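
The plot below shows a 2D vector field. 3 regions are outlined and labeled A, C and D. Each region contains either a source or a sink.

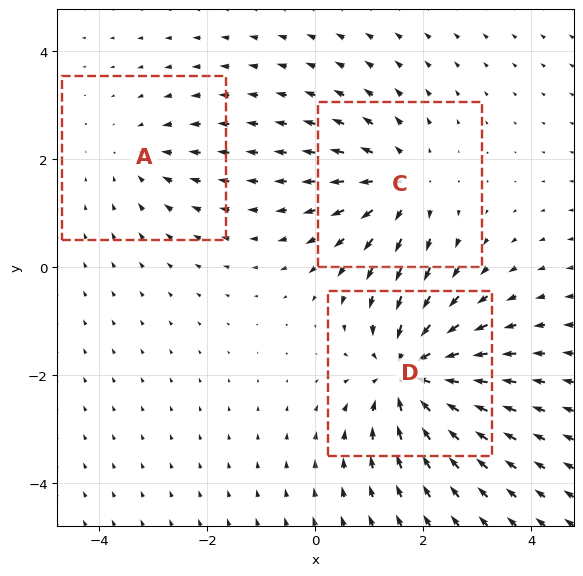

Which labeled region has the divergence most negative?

D

Divergence at each region's feature centre — A: about -2, C: about +3, D: about -5. Region D is most negative.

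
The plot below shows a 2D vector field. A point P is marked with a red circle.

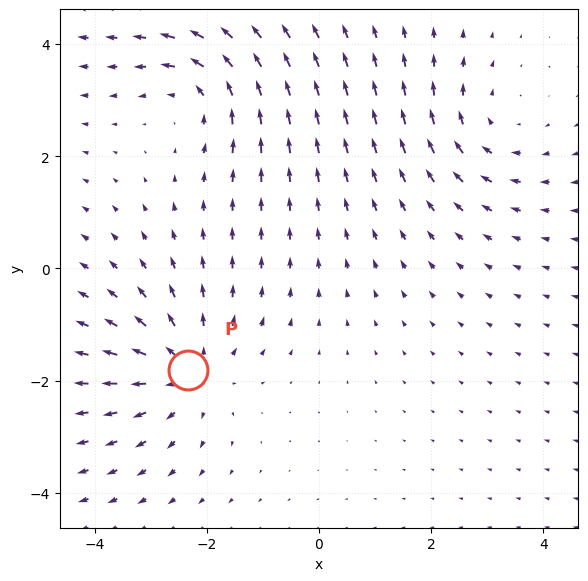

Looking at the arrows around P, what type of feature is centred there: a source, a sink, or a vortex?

source

At P (-2.3, -1.8) the arrows spread outward. Divergence about +3, curl ≈0 — positive divergence with near-zero curl is a source.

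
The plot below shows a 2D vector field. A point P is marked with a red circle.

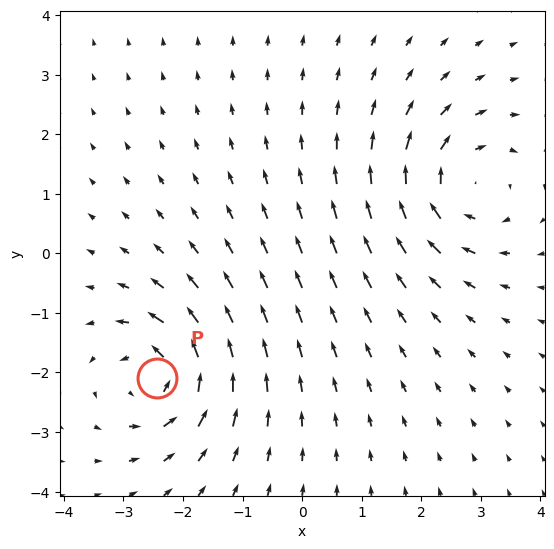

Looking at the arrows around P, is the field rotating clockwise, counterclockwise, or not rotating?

Near P at (-2.4, -2.1) the arrows circulate counterclockwise. The curl (z-component) there is about +6; positive curl means counterclockwise rotation.

counterclockwise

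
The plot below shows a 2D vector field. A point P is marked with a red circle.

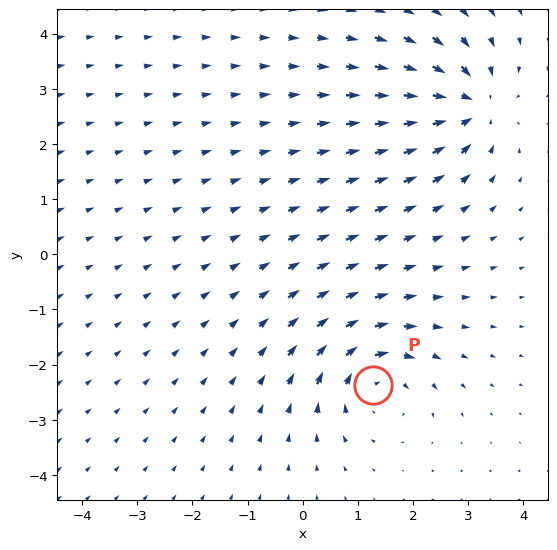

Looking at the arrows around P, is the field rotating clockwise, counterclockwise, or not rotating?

clockwise

Near P at (1.3, -2.4) the arrows circulate clockwise. The curl (z-component) there is about -5; negative curl means clockwise rotation.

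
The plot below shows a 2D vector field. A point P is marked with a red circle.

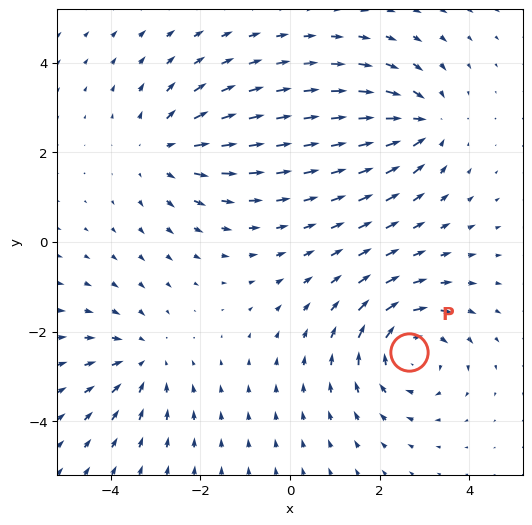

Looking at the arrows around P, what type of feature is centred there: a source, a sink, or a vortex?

At P (2.7, -2.5) the arrows circulate clockwise. Divergence ≈0, curl about -5 — near-zero divergence with nonzero curl is a vortex.

vortex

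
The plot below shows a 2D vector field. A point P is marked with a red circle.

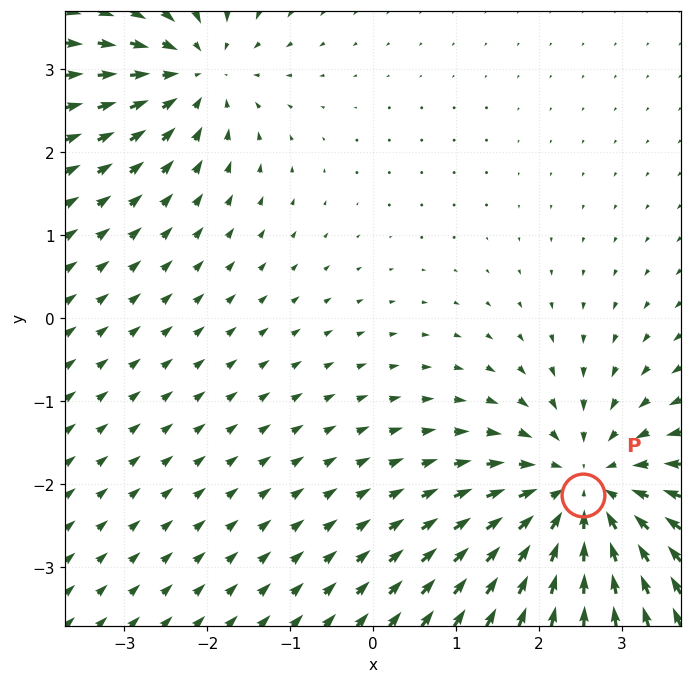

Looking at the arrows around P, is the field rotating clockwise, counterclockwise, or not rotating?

not rotating

Near P at (2.5, -2.1) the arrows show no circulation. The curl there is ≈0.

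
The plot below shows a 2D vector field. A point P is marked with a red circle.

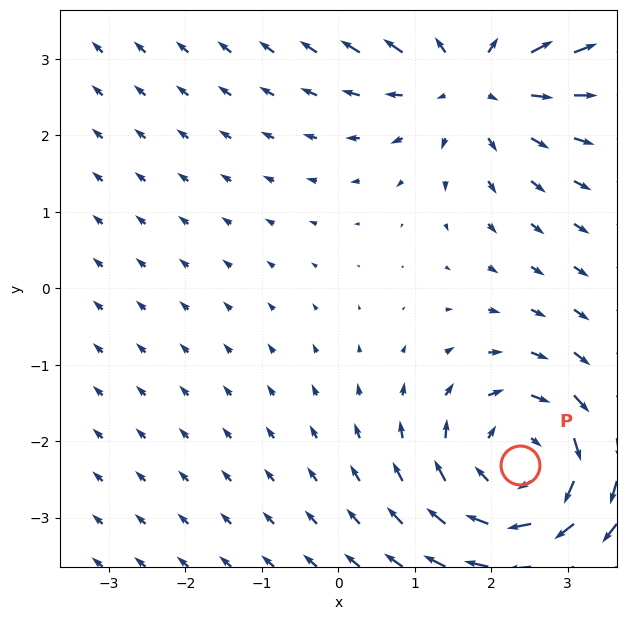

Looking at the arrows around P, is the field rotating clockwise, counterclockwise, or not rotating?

clockwise

Near P at (2.4, -2.3) the arrows circulate clockwise. The curl (z-component) there is about -4; negative curl means clockwise rotation.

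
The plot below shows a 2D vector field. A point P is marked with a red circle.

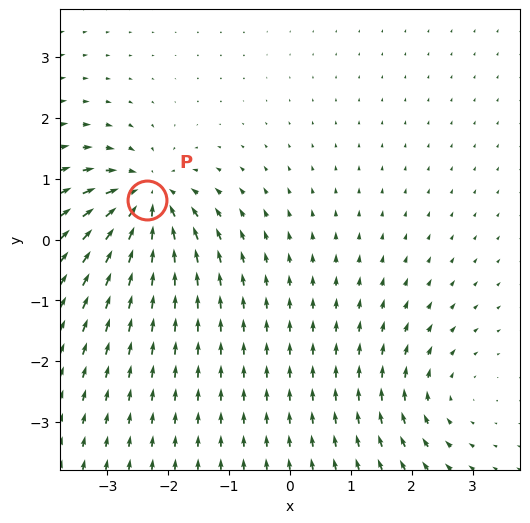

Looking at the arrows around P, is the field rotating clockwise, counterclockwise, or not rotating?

Near P at (-2.4, 0.7) the arrows show no circulation. The curl there is ≈0.

not rotating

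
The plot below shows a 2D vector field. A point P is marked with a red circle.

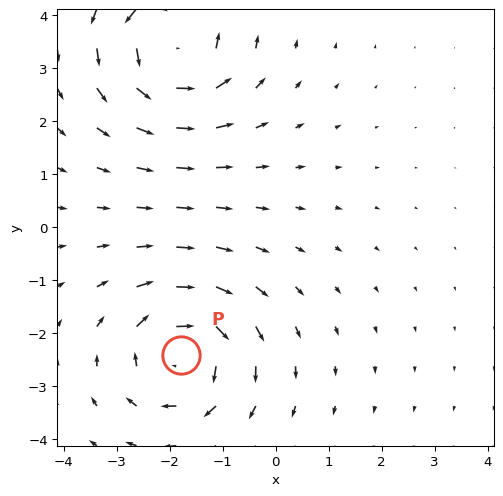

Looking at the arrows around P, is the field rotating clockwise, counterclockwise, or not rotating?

clockwise

Near P at (-1.8, -2.4) the arrows circulate clockwise. The curl (z-component) there is about -4; negative curl means clockwise rotation.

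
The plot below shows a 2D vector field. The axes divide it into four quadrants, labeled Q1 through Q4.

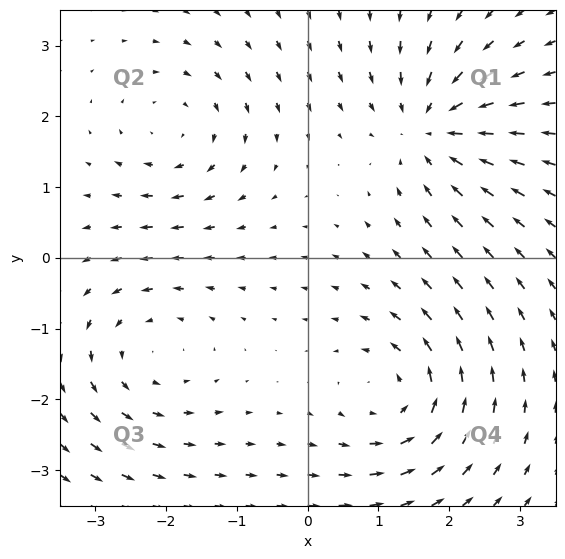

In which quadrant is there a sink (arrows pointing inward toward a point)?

The sink sits at approximately (1.8, 1.8), which lies in quadrant Q1. The divergence there is about -6, negative as expected for a sink.

Q1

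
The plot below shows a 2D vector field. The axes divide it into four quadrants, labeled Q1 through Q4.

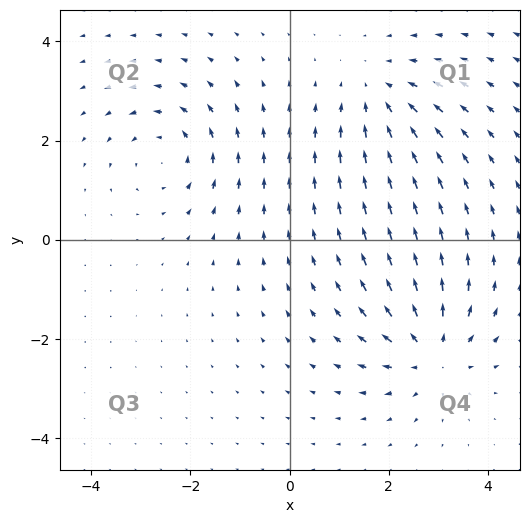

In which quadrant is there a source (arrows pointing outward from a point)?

The source sits at approximately (2.9, -2.3), which lies in quadrant Q4. The divergence there is about +4, positive as expected for a source.

Q4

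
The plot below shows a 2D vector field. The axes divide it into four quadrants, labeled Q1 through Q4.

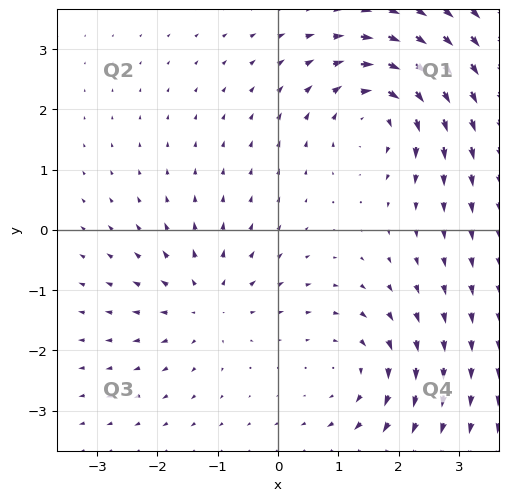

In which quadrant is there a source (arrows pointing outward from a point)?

The source sits at approximately (-1.2, -1.2), which lies in quadrant Q3. The divergence there is about +4, positive as expected for a source.

Q3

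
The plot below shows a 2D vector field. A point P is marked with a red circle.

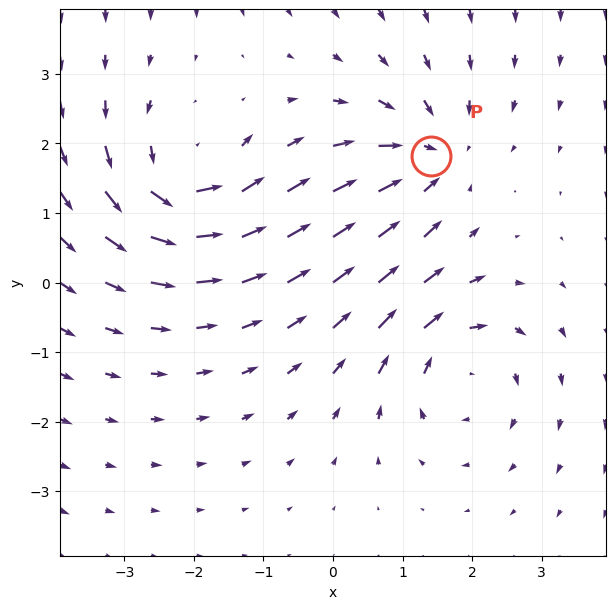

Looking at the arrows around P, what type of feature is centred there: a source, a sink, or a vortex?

At P (1.4, 1.8) the arrows converge inward. Divergence about -4, curl ≈0 — negative divergence with near-zero curl is a sink.

sink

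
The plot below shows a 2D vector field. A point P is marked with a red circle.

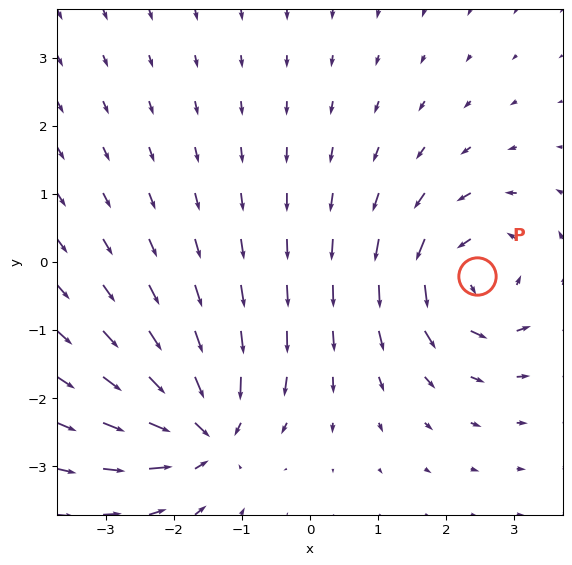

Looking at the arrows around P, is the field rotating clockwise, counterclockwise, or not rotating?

counterclockwise

Near P at (2.5, -0.2) the arrows circulate counterclockwise. The curl (z-component) there is about +3; positive curl means counterclockwise rotation.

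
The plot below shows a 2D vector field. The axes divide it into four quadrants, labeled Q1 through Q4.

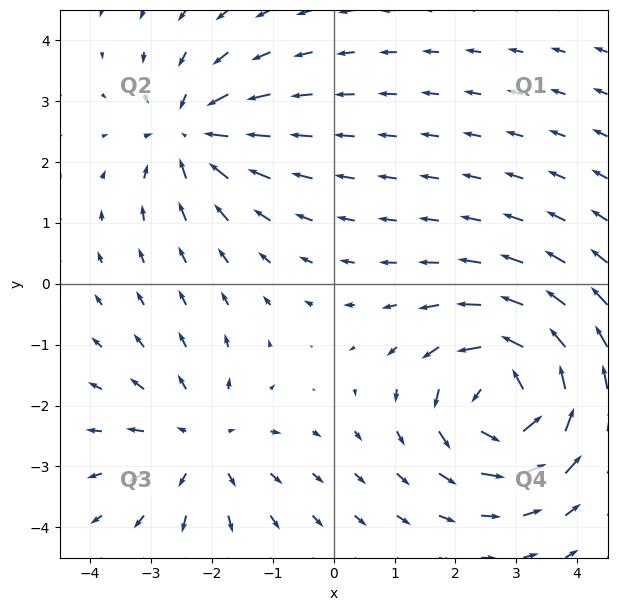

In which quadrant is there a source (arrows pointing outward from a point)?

The source sits at approximately (-2.2, -2.6), which lies in quadrant Q3. The divergence there is about +3, positive as expected for a source.

Q3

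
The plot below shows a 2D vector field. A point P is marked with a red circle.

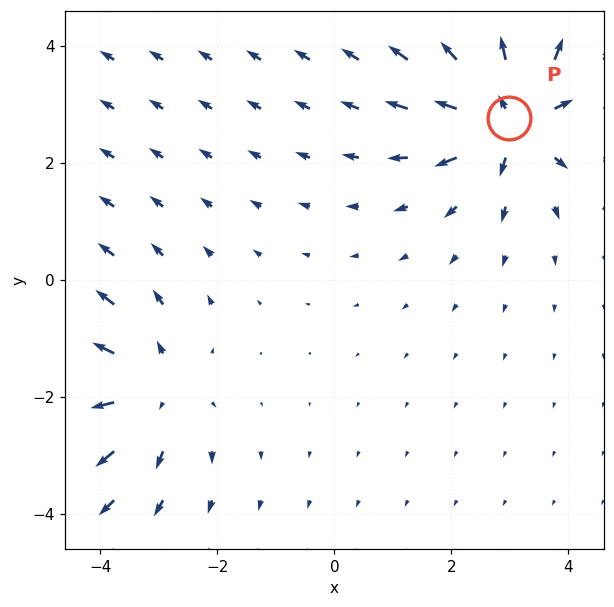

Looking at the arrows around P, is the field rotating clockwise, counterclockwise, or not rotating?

not rotating

Near P at (3.0, 2.8) the arrows show no circulation. The curl there is ≈0.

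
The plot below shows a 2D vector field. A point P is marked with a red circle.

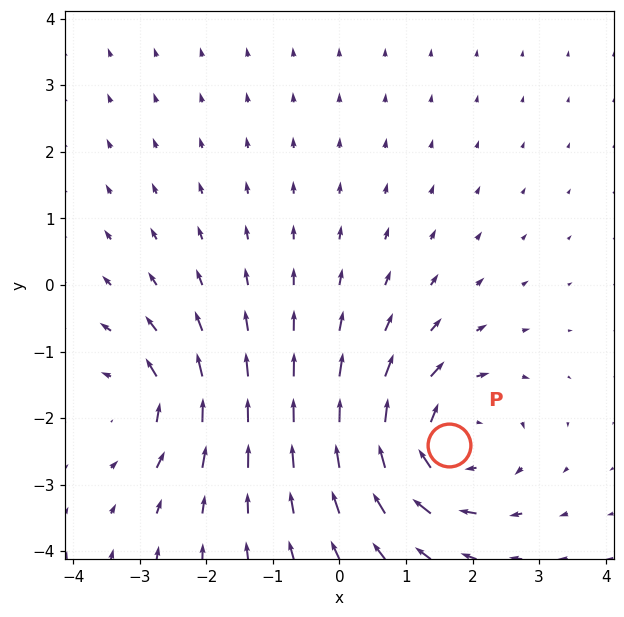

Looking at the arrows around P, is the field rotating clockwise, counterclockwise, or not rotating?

Near P at (1.7, -2.4) the arrows circulate clockwise. The curl (z-component) there is about -5; negative curl means clockwise rotation.

clockwise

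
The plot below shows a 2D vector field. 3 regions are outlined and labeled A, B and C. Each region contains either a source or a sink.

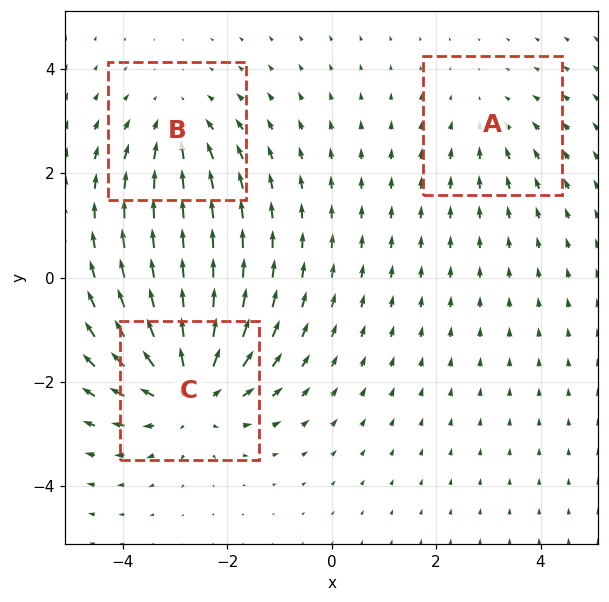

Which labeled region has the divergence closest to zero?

Divergence at each region's feature centre — A: about -2, B: about -3, C: about +5. Region A is closest to zero.

A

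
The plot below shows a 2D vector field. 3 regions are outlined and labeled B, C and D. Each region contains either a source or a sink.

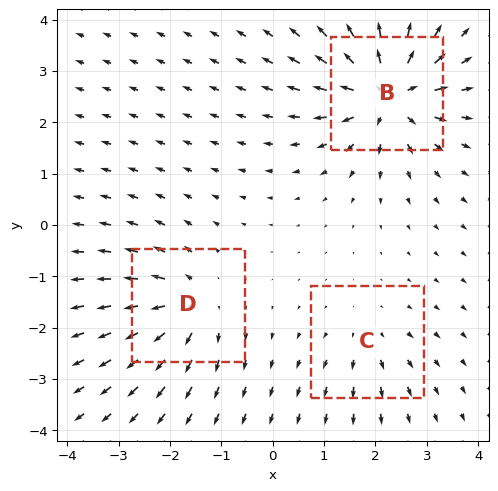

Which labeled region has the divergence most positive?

B

Divergence at each region's feature centre — B: about +7, C: about +2, D: about +4. Region B is most positive.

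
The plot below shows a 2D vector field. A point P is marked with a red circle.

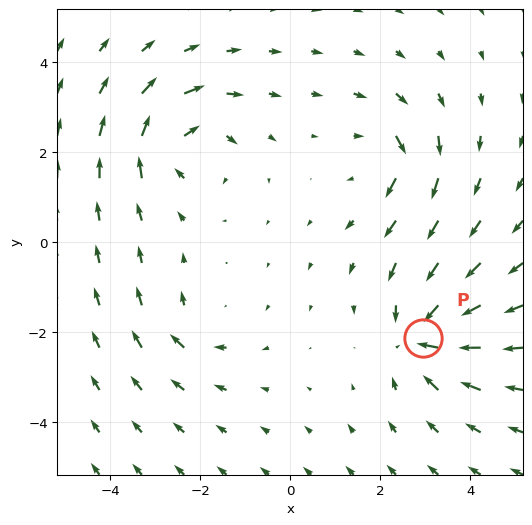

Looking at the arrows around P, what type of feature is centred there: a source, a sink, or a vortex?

At P (3.0, -2.1) the arrows converge inward. Divergence about -6, curl ≈0 — negative divergence with near-zero curl is a sink.

sink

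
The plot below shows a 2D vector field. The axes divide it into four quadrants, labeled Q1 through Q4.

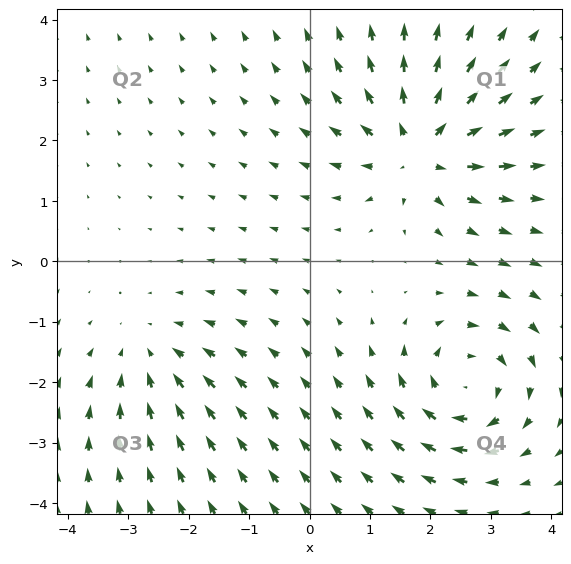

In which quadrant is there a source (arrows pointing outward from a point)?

The source sits at approximately (1.8, 1.9), which lies in quadrant Q1. The divergence there is about +5, positive as expected for a source.

Q1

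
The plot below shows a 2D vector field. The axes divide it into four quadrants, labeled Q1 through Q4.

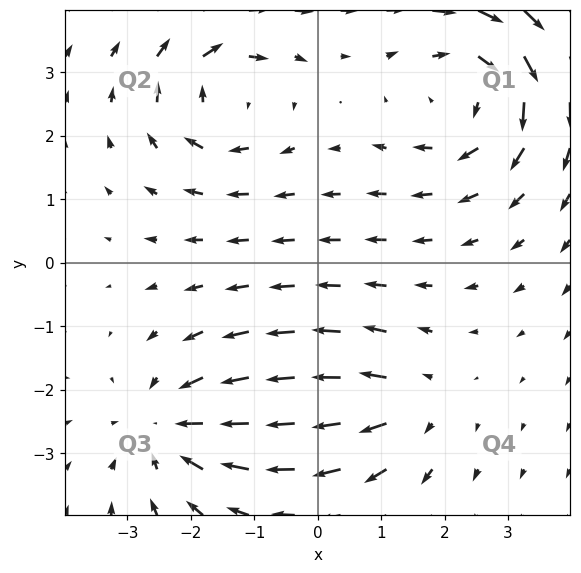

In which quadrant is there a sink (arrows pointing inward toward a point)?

The sink sits at approximately (-2.3, -2.6), which lies in quadrant Q3. The divergence there is about -4, negative as expected for a sink.

Q3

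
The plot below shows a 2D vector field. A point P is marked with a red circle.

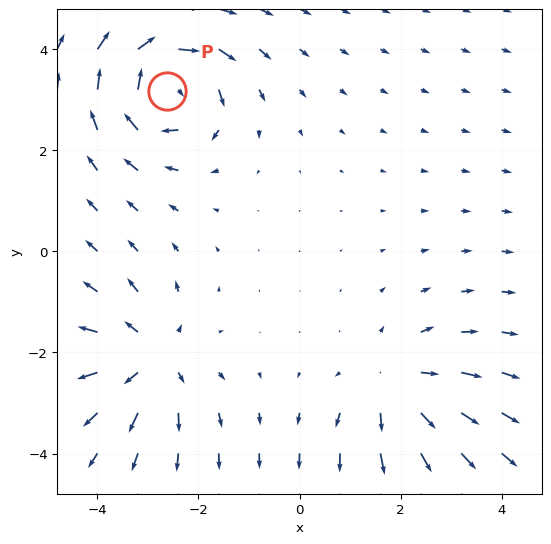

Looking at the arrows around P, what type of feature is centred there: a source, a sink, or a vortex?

At P (-2.6, 3.2) the arrows circulate clockwise. Divergence ≈0, curl about -6 — near-zero divergence with nonzero curl is a vortex.

vortex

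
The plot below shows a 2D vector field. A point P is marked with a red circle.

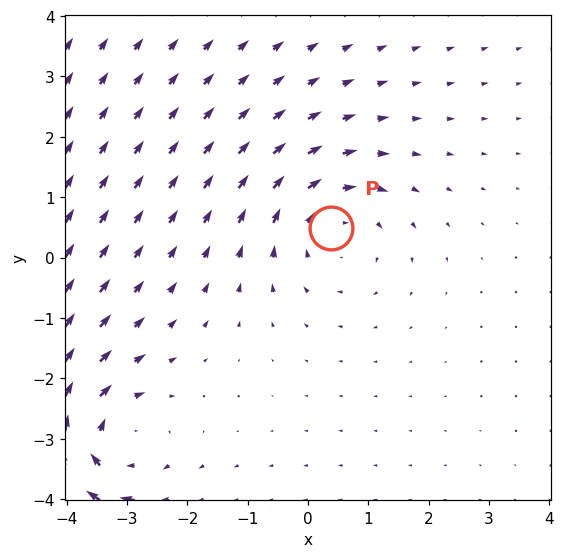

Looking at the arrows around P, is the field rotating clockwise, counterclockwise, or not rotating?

clockwise

Near P at (0.4, 0.5) the arrows circulate clockwise. The curl (z-component) there is about -3; negative curl means clockwise rotation.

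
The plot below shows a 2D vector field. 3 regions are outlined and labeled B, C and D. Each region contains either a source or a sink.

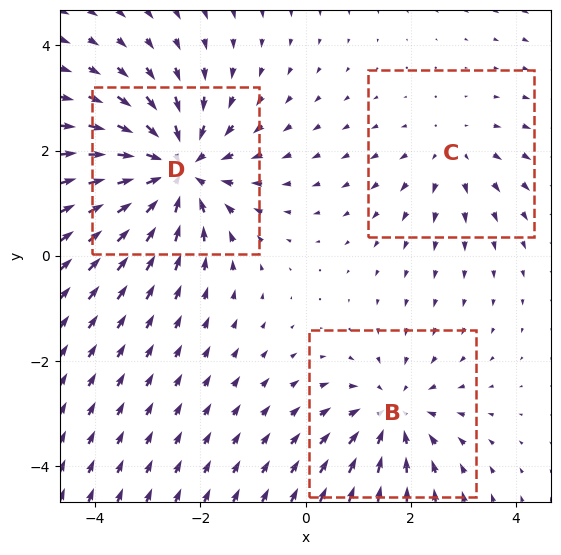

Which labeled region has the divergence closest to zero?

C

Divergence at each region's feature centre — B: about -3, C: about +2, D: about -5. Region C is closest to zero.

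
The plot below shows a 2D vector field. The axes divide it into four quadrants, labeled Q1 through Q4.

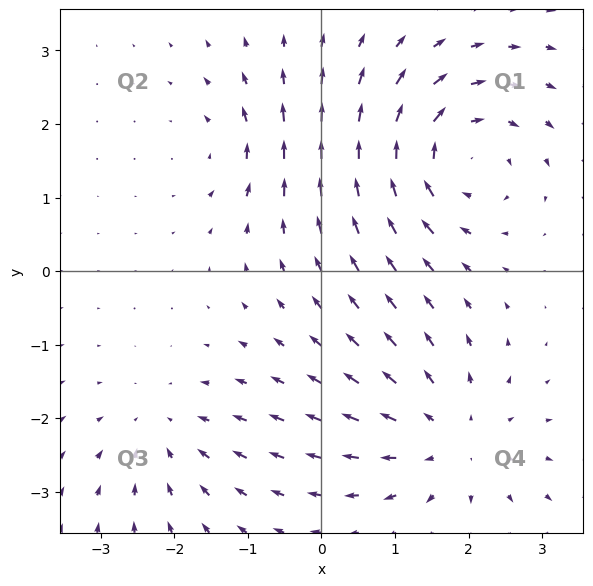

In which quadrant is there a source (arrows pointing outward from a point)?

The source sits at approximately (1.8, -2.3), which lies in quadrant Q4. The divergence there is about +4, positive as expected for a source.

Q4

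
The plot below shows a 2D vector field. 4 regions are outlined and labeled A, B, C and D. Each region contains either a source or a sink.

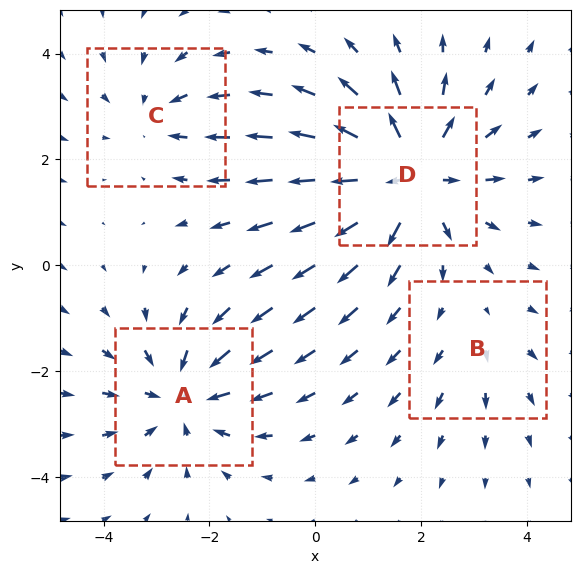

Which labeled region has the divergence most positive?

D

Divergence at each region's feature centre — A: about -4, B: about +2, C: about -3, D: about +6. Region D is most positive.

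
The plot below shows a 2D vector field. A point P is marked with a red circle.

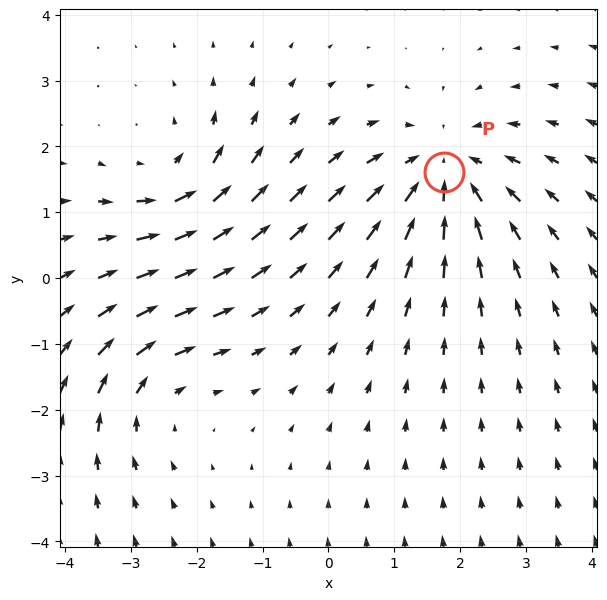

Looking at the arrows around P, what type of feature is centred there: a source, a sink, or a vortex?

At P (1.8, 1.6) the arrows converge inward. Divergence about -4, curl ≈0 — negative divergence with near-zero curl is a sink.

sink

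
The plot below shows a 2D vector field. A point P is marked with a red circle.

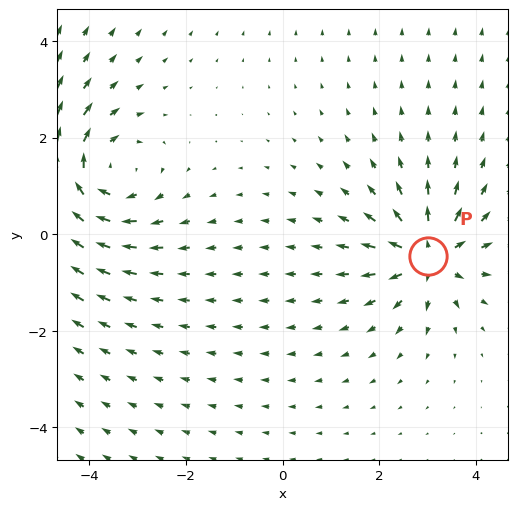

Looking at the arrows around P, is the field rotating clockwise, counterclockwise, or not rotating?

Near P at (3.0, -0.4) the arrows show no circulation. The curl there is ≈0.

not rotating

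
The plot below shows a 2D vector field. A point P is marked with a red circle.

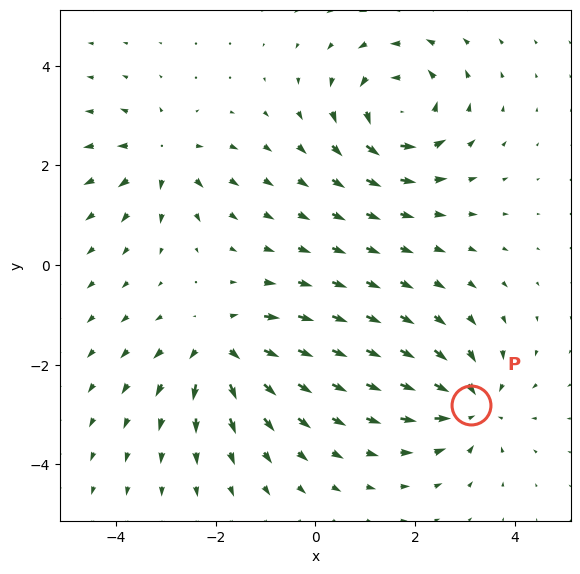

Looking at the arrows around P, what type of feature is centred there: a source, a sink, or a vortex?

At P (3.1, -2.8) the arrows converge inward. Divergence about -4, curl ≈0 — negative divergence with near-zero curl is a sink.

sink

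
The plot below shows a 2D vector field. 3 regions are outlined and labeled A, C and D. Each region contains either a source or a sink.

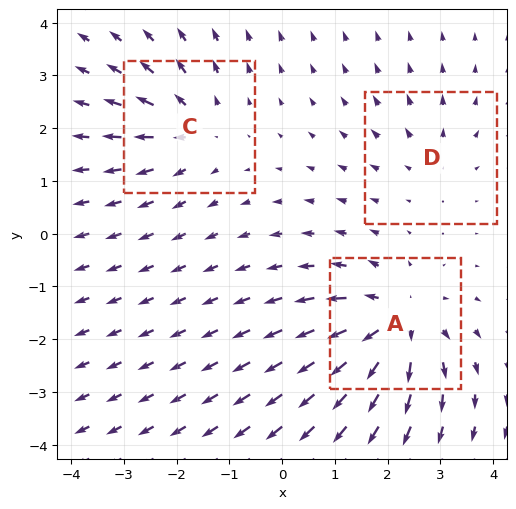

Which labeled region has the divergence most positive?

Divergence at each region's feature centre — A: about +5, C: about +3, D: about +2. Region A is most positive.

A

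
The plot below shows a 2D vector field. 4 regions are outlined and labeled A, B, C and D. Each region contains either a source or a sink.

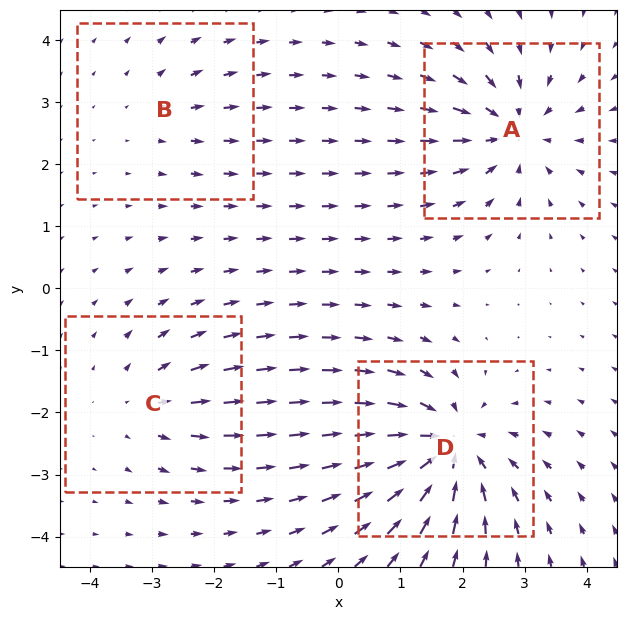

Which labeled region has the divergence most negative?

D

Divergence at each region's feature centre — A: about -6, B: about +2, C: about +3, D: about -7. Region D is most negative.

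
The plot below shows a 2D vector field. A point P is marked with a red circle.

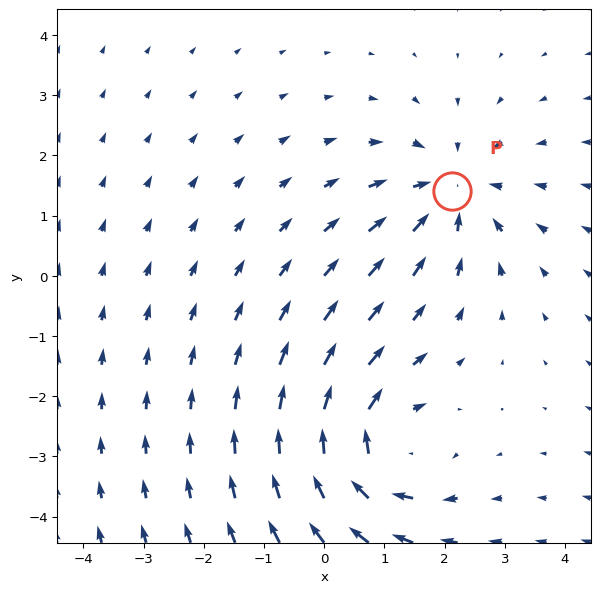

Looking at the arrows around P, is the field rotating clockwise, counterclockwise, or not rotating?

not rotating

Near P at (2.1, 1.4) the arrows show no circulation. The curl there is ≈0.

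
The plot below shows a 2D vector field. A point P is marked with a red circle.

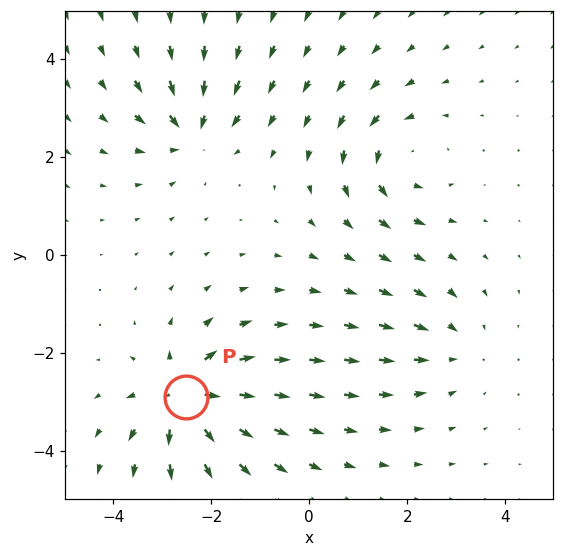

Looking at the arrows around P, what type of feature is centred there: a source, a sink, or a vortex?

source

At P (-2.5, -2.9) the arrows spread outward. Divergence about +6, curl ≈0 — positive divergence with near-zero curl is a source.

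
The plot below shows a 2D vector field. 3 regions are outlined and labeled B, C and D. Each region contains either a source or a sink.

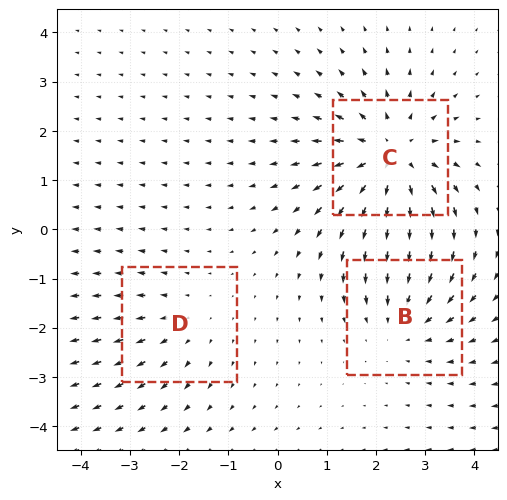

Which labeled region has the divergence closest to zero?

Divergence at each region's feature centre — B: about -3, C: about +4, D: about +2. Region D is closest to zero.

D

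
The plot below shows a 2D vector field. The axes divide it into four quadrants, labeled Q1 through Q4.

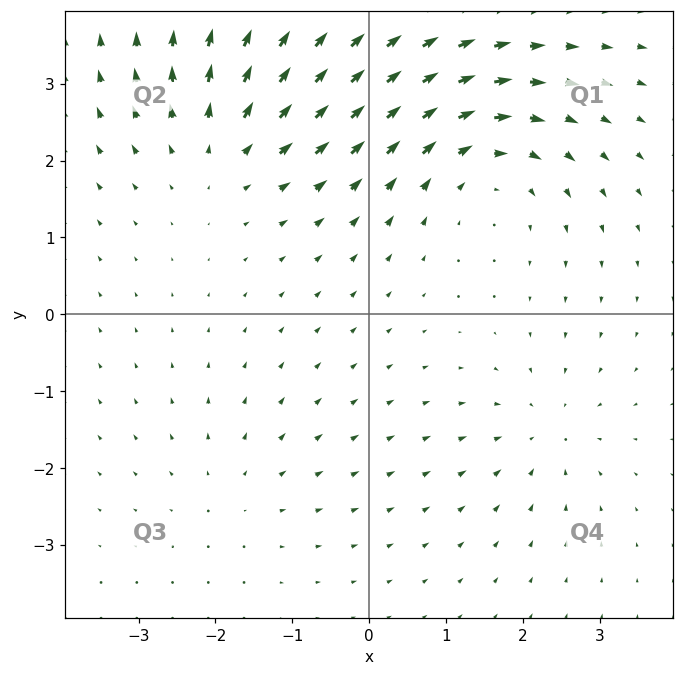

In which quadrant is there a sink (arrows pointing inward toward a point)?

Q4

The sink sits at approximately (2.3, -1.5), which lies in quadrant Q4. The divergence there is about -3, negative as expected for a sink.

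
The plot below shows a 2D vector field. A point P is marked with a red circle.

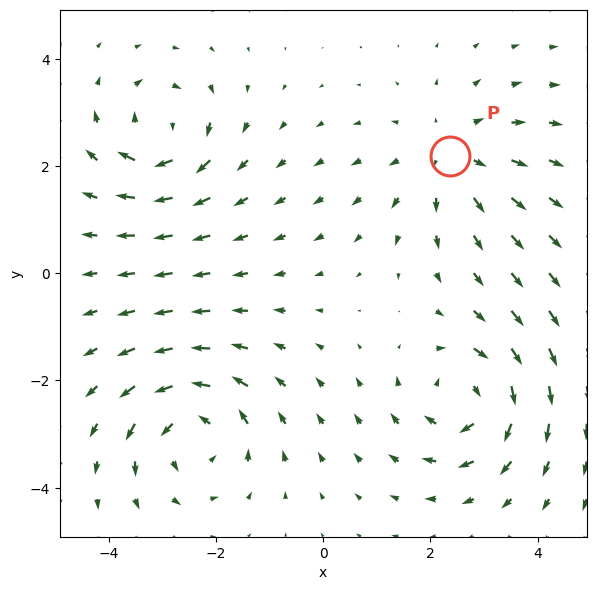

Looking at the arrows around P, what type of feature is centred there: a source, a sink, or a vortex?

At P (2.4, 2.2) the arrows spread outward. Divergence about +3, curl ≈0 — positive divergence with near-zero curl is a source.

source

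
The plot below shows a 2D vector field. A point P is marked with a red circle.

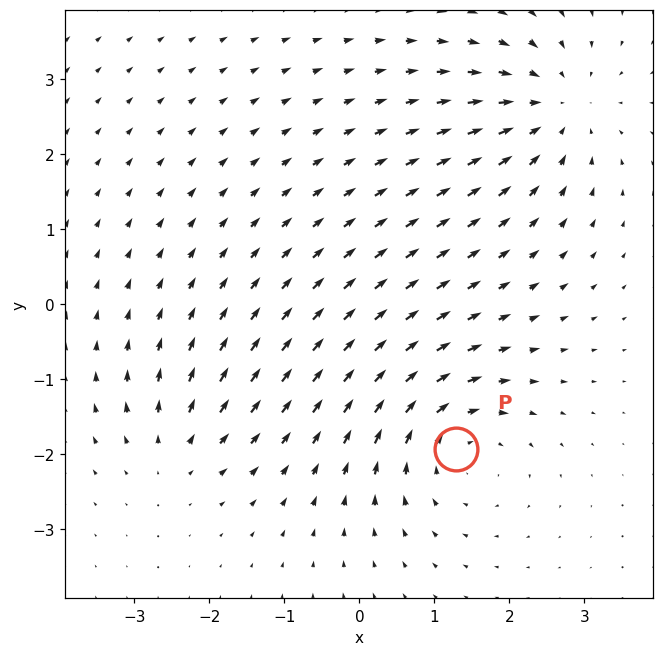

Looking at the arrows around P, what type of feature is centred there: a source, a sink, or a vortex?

vortex

At P (1.3, -1.9) the arrows circulate clockwise. Divergence ≈0, curl about -5 — near-zero divergence with nonzero curl is a vortex.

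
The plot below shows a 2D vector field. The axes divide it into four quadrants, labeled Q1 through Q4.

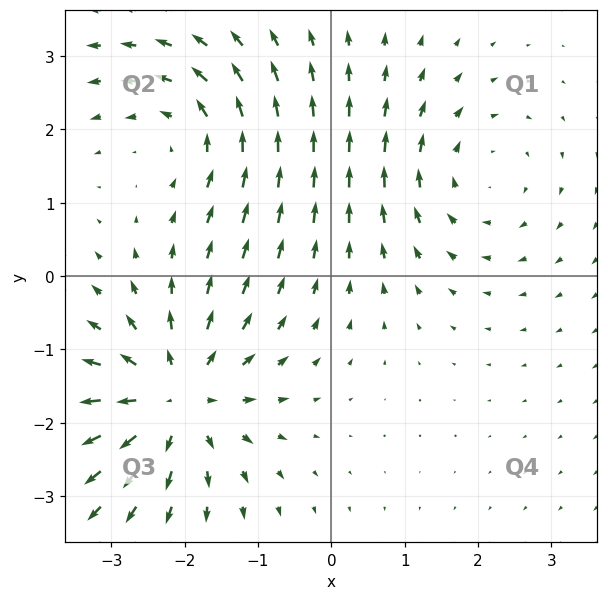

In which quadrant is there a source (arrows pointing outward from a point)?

The source sits at approximately (-2.1, -1.7), which lies in quadrant Q3. The divergence there is about +6, positive as expected for a source.

Q3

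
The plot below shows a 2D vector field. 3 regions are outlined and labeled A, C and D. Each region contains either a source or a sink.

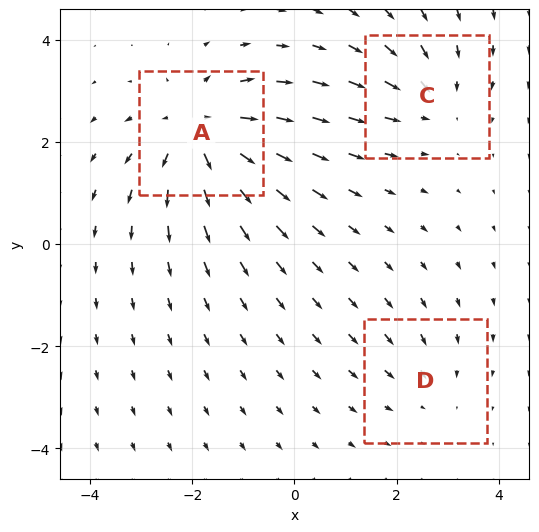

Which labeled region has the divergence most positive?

A

Divergence at each region's feature centre — A: about +5, C: about -3, D: about -2. Region A is most positive.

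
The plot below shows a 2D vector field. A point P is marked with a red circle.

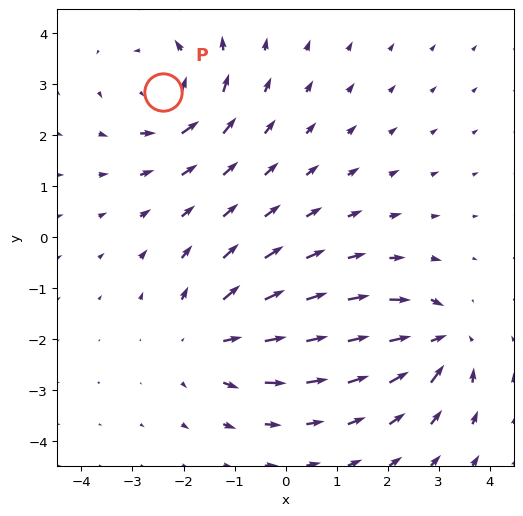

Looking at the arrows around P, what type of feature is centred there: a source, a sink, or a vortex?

vortex

At P (-2.4, 2.8) the arrows circulate counterclockwise. Divergence ≈0, curl about +4 — near-zero divergence with nonzero curl is a vortex.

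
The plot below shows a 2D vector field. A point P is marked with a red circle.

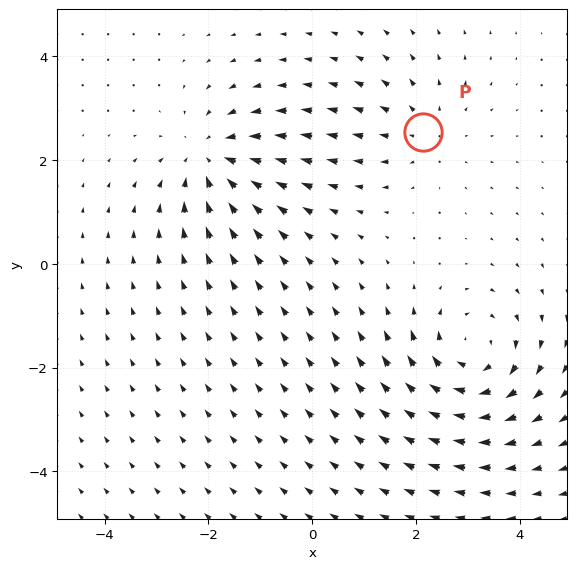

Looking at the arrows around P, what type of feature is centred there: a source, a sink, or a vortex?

source

At P (2.1, 2.5) the arrows spread outward. Divergence about +2, curl ≈0 — positive divergence with near-zero curl is a source.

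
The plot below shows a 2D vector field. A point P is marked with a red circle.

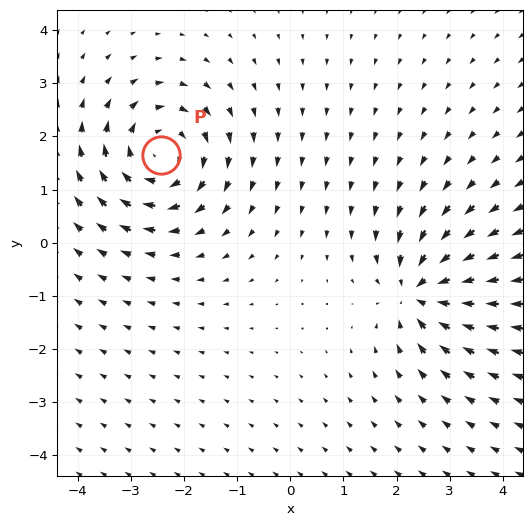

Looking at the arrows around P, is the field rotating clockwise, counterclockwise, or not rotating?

clockwise

Near P at (-2.4, 1.6) the arrows circulate clockwise. The curl (z-component) there is about -5; negative curl means clockwise rotation.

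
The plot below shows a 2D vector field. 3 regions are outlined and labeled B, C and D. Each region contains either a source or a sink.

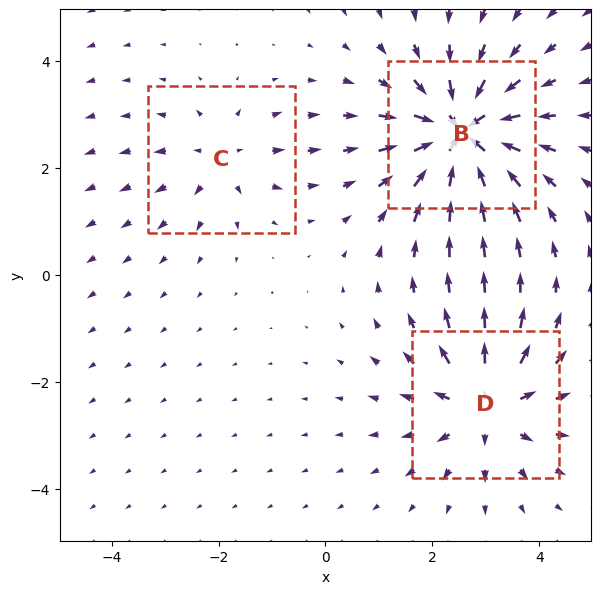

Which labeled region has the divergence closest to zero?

C

Divergence at each region's feature centre — B: about -5, C: about +2, D: about +4. Region C is closest to zero.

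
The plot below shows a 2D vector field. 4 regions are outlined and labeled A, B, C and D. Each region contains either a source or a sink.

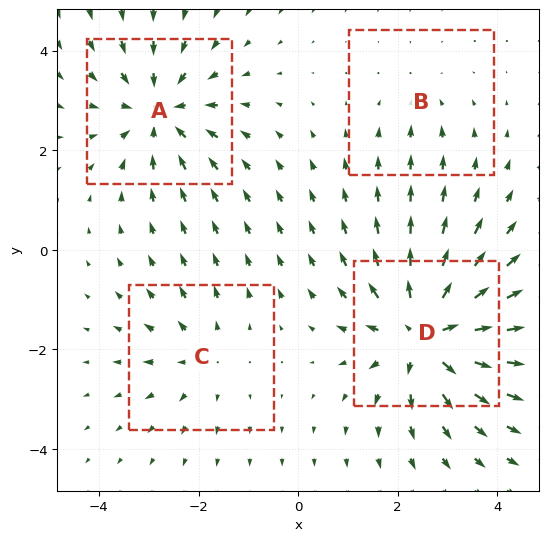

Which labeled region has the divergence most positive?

Divergence at each region's feature centre — A: about -5, B: about -2, C: about +3, D: about +7. Region D is most positive.

D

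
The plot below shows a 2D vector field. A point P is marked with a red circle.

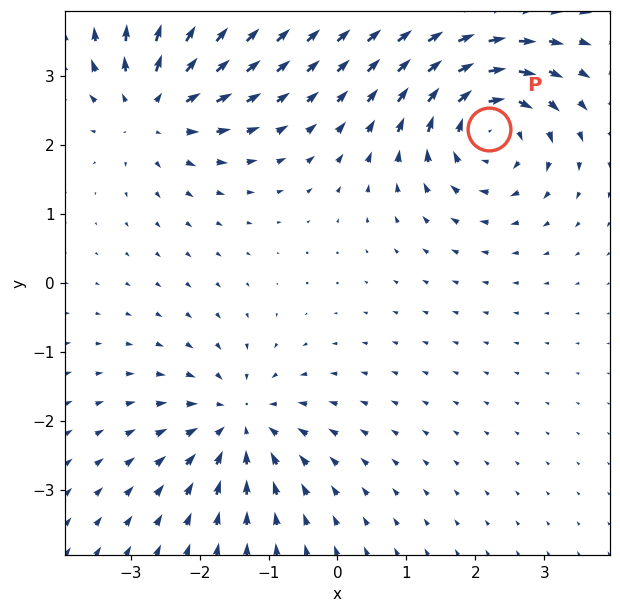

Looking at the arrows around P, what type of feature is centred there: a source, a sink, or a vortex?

At P (2.2, 2.2) the arrows circulate clockwise. Divergence ≈0, curl about -5 — near-zero divergence with nonzero curl is a vortex.

vortex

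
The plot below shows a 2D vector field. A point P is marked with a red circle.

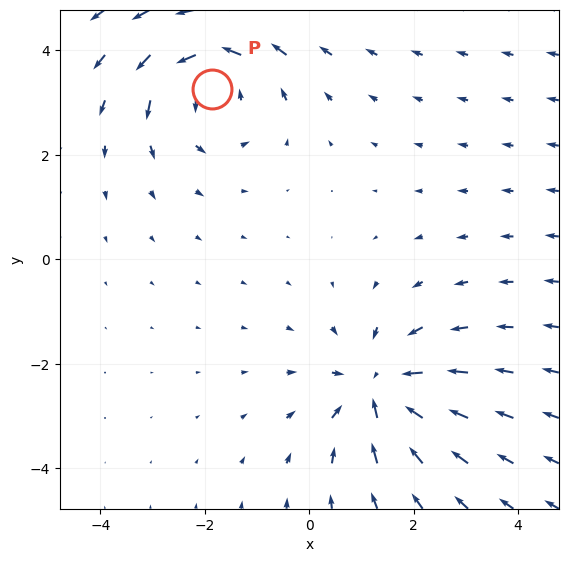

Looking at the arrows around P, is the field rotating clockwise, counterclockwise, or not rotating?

Near P at (-1.9, 3.3) the arrows circulate counterclockwise. The curl (z-component) there is about +4; positive curl means counterclockwise rotation.

counterclockwise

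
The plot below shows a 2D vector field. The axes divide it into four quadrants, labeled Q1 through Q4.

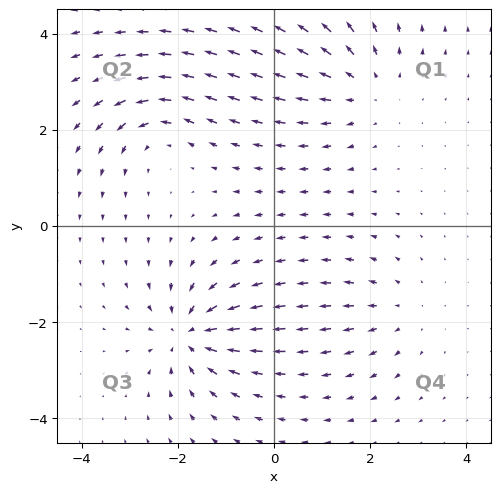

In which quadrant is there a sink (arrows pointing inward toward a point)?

The sink sits at approximately (-1.8, -2.3), which lies in quadrant Q3. The divergence there is about -6, negative as expected for a sink.

Q3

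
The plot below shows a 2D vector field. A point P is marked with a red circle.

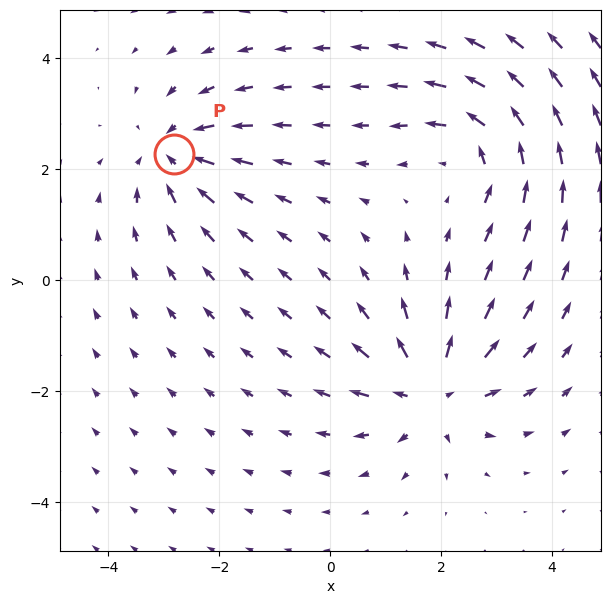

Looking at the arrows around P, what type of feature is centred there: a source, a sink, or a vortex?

At P (-2.8, 2.3) the arrows converge inward. Divergence about -4, curl ≈0 — negative divergence with near-zero curl is a sink.

sink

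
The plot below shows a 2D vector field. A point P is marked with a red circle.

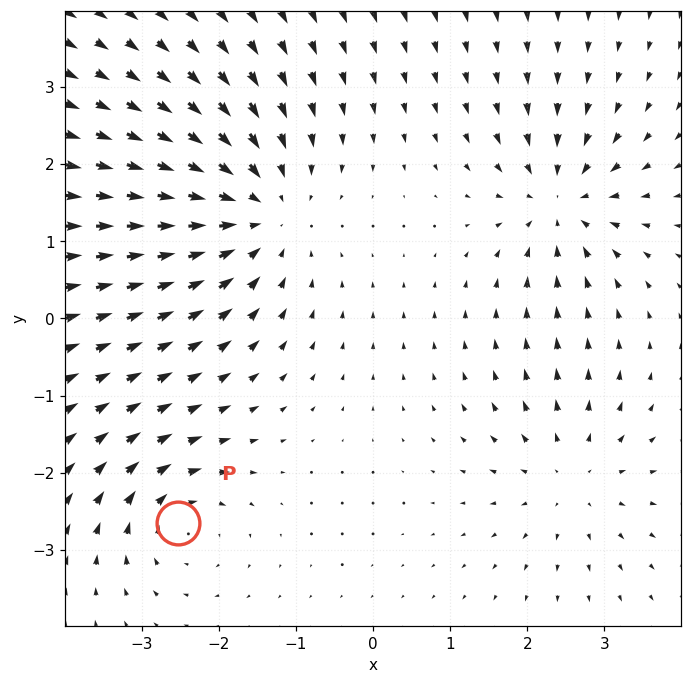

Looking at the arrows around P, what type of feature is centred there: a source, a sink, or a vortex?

At P (-2.5, -2.6) the arrows circulate clockwise. Divergence ≈0, curl about -4 — near-zero divergence with nonzero curl is a vortex.

vortex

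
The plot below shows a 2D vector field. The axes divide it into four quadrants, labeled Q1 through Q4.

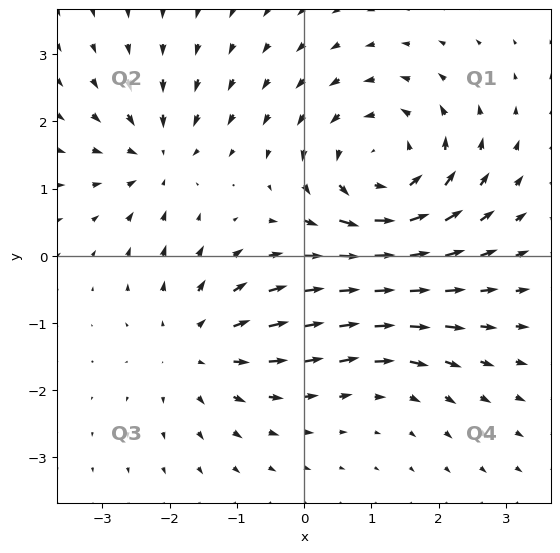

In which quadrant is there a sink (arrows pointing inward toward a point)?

Q2

The sink sits at approximately (-2.2, 1.5), which lies in quadrant Q2. The divergence there is about -3, negative as expected for a sink.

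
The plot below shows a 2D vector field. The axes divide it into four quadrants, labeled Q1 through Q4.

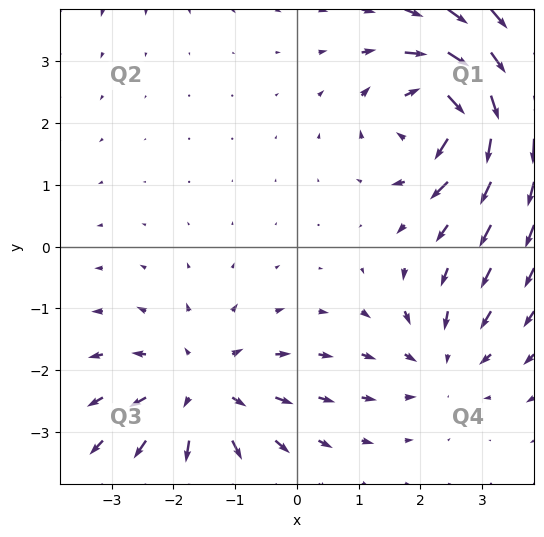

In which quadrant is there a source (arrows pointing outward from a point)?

Q3

The source sits at approximately (-1.6, -2.3), which lies in quadrant Q3. The divergence there is about +3, positive as expected for a source.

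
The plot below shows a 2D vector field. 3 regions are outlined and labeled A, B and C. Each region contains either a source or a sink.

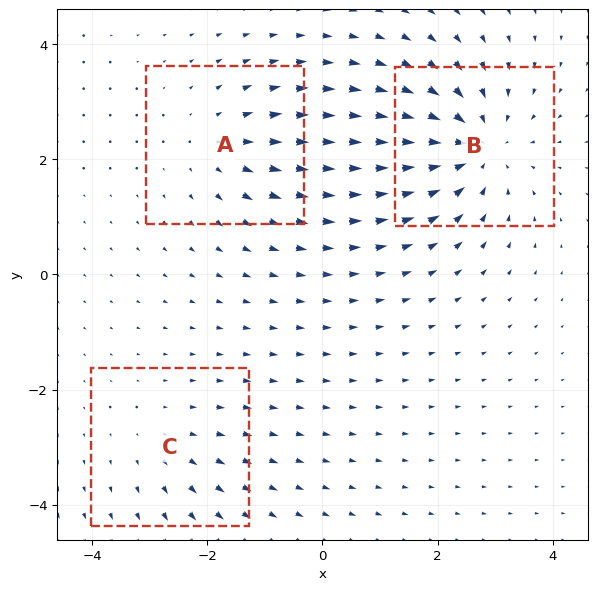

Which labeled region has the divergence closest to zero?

Divergence at each region's feature centre — A: about +3, B: about -4, C: about +2. Region C is closest to zero.

C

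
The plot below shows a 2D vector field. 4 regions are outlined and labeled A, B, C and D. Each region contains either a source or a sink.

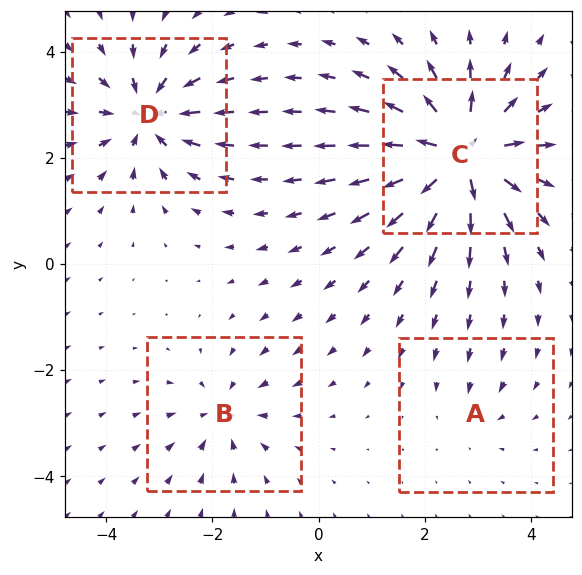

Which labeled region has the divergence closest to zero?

Divergence at each region's feature centre — A: about -2, B: about -4, C: about +9, D: about -6. Region A is closest to zero.

A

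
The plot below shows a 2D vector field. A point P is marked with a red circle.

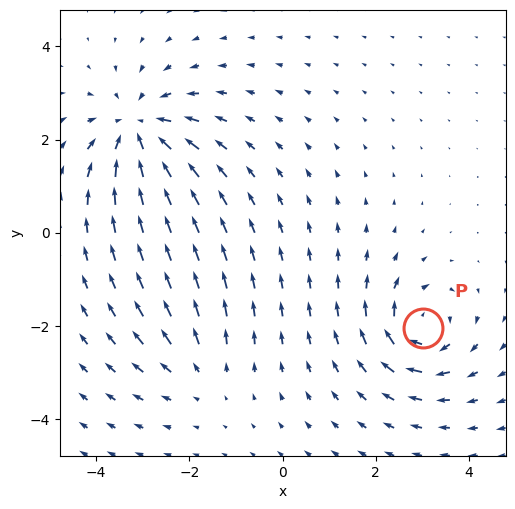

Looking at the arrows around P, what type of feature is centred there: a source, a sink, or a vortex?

vortex

At P (3.0, -2.1) the arrows circulate clockwise. Divergence ≈0, curl about -5 — near-zero divergence with nonzero curl is a vortex.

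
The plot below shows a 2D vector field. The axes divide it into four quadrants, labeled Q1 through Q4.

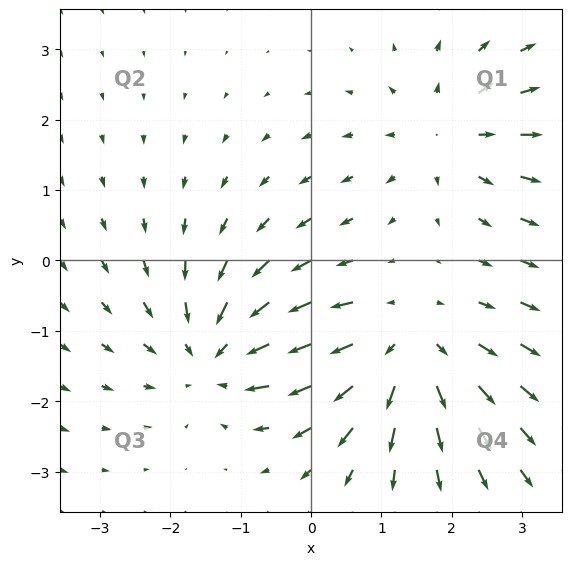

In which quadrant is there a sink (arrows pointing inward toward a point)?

Q3

The sink sits at approximately (-1.3, -1.3), which lies in quadrant Q3. The divergence there is about -4, negative as expected for a sink.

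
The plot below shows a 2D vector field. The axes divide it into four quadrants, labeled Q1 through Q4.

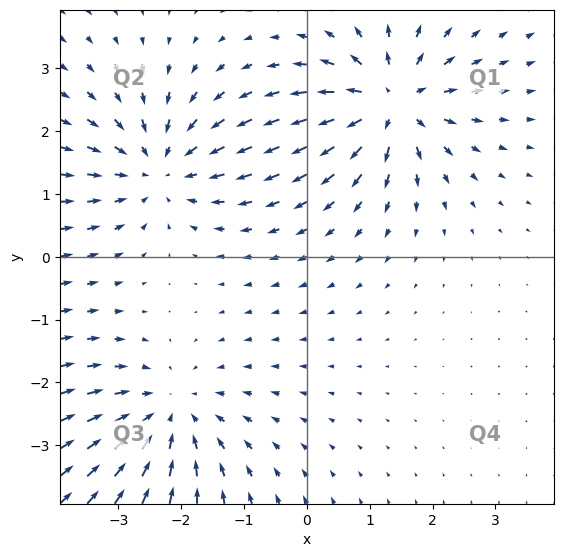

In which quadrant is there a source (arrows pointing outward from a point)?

Q1

The source sits at approximately (1.3, 2.5), which lies in quadrant Q1. The divergence there is about +7, positive as expected for a source.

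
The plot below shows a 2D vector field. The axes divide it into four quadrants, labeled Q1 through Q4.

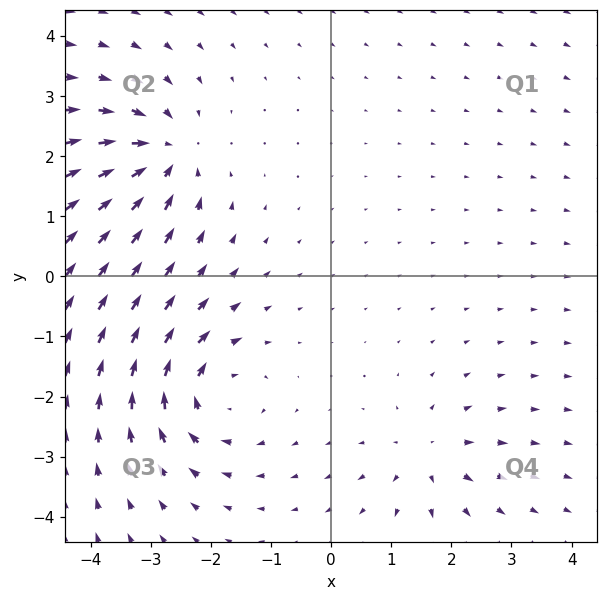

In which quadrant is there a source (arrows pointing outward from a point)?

The source sits at approximately (1.6, -3.0), which lies in quadrant Q4. The divergence there is about +4, positive as expected for a source.

Q4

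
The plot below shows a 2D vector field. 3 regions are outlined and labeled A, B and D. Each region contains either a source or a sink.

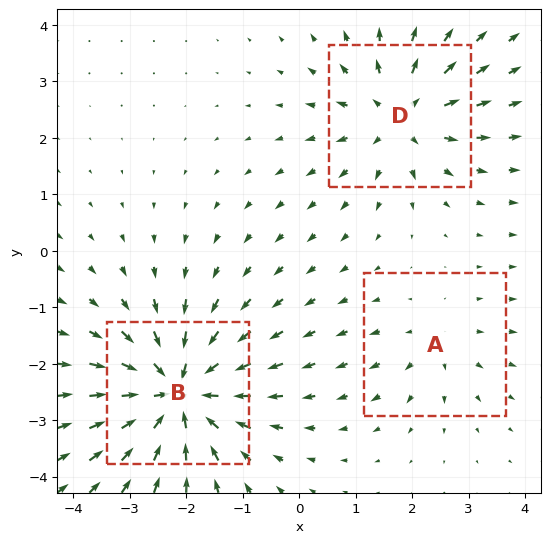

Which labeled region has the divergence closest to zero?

A

Divergence at each region's feature centre — A: about +2, B: about -6, D: about +4. Region A is closest to zero.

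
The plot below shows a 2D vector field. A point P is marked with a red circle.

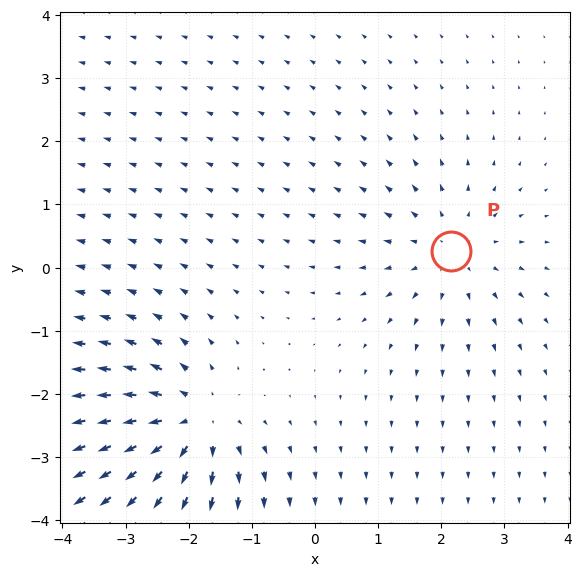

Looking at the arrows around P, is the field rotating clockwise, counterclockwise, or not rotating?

not rotating

Near P at (2.1, 0.3) the arrows show no circulation. The curl there is ≈0.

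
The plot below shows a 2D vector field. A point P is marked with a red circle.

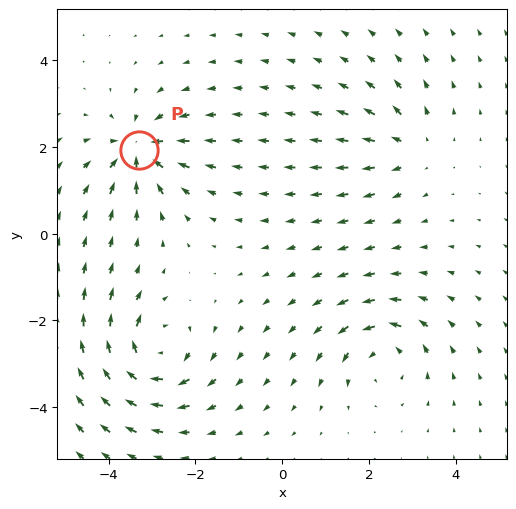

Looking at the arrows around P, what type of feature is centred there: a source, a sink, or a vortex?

sink

At P (-3.3, 1.9) the arrows converge inward. Divergence about -6, curl ≈0 — negative divergence with near-zero curl is a sink.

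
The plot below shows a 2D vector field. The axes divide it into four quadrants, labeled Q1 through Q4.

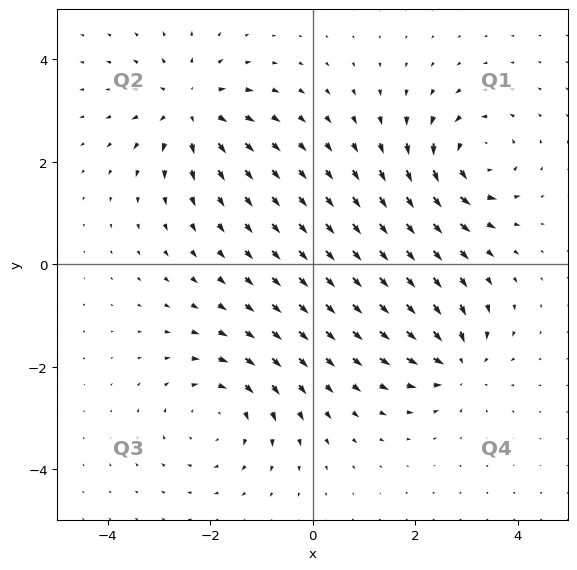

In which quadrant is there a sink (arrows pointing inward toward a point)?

The sink sits at approximately (2.8, -1.9), which lies in quadrant Q4. The divergence there is about -5, negative as expected for a sink.

Q4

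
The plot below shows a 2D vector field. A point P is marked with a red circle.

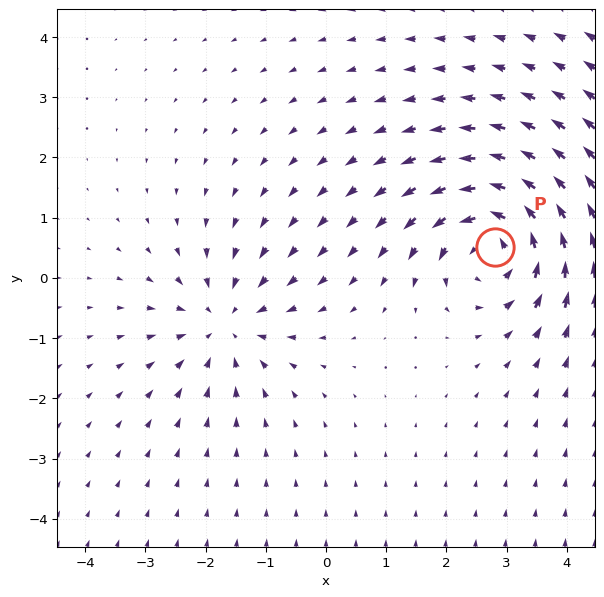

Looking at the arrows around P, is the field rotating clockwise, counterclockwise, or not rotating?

Near P at (2.8, 0.5) the arrows circulate counterclockwise. The curl (z-component) there is about +4; positive curl means counterclockwise rotation.

counterclockwise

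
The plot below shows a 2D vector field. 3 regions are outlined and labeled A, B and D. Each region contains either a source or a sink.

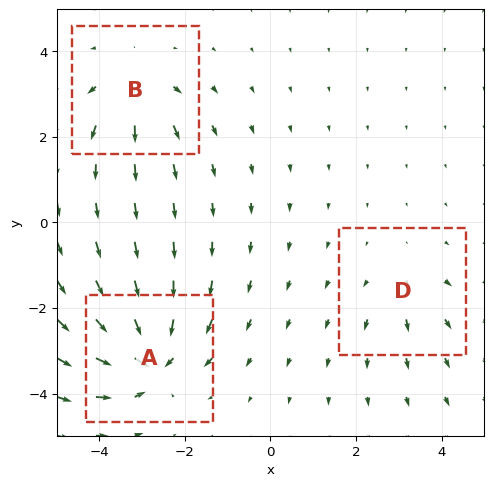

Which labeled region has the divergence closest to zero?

D

Divergence at each region's feature centre — A: about -6, B: about +4, D: about +2. Region D is closest to zero.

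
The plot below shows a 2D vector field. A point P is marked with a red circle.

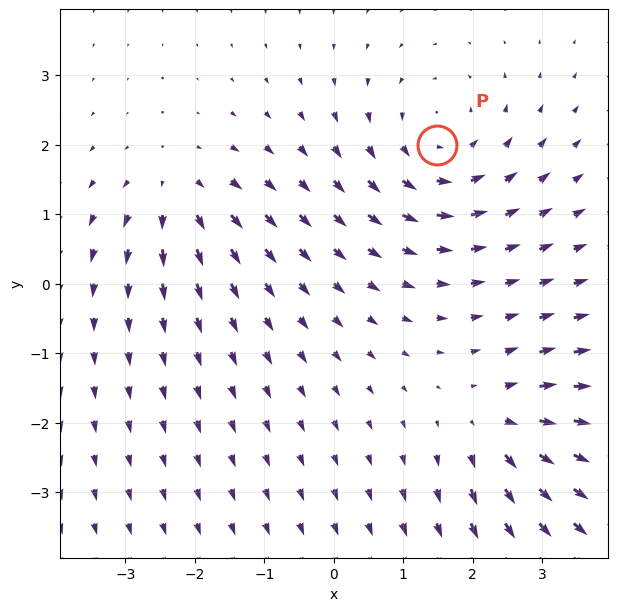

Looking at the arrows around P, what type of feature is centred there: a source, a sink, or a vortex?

vortex

At P (1.5, 2.0) the arrows circulate counterclockwise. Divergence ≈0, curl about +4 — near-zero divergence with nonzero curl is a vortex.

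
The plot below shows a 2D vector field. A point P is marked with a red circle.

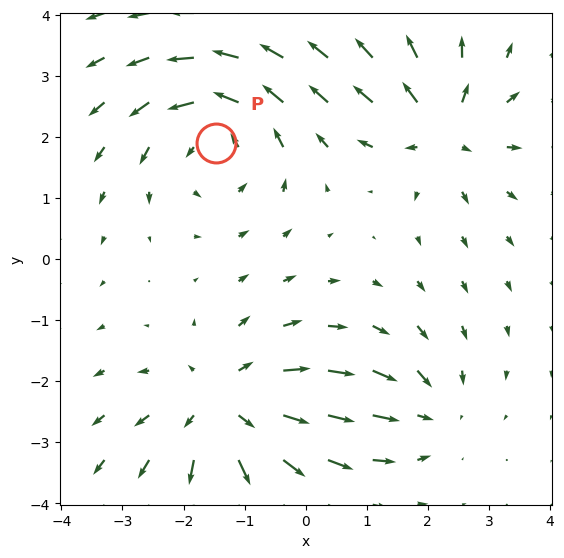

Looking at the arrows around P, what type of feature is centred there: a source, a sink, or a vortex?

vortex

At P (-1.5, 1.9) the arrows circulate counterclockwise. Divergence ≈0, curl about +4 — near-zero divergence with nonzero curl is a vortex.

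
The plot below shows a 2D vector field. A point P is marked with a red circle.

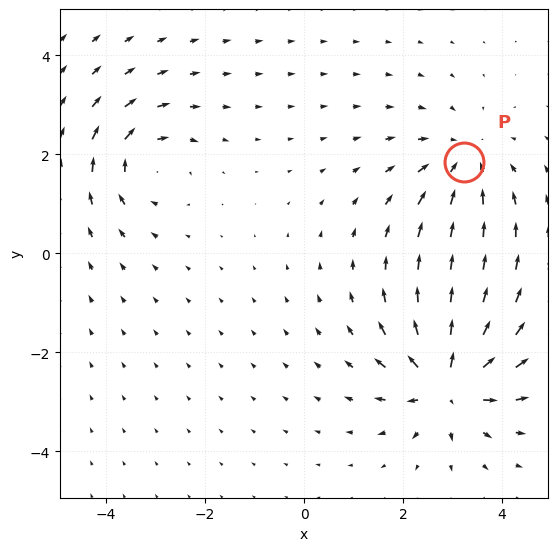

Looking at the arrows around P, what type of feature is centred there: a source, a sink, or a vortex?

At P (3.2, 1.9) the arrows converge inward. Divergence about -3, curl ≈0 — negative divergence with near-zero curl is a sink.

sink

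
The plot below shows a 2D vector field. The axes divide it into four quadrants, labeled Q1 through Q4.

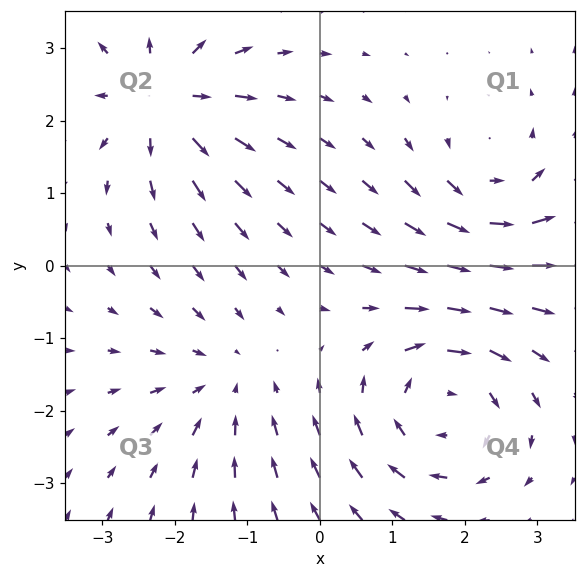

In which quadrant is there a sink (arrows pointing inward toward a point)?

Q3

The sink sits at approximately (-1.3, -1.6), which lies in quadrant Q3. The divergence there is about -3, negative as expected for a sink.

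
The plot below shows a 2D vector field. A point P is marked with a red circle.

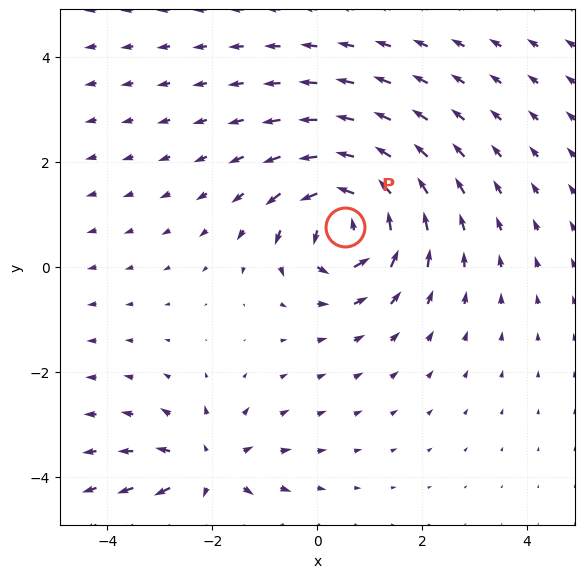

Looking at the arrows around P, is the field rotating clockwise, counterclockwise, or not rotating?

Near P at (0.5, 0.8) the arrows circulate counterclockwise. The curl (z-component) there is about +6; positive curl means counterclockwise rotation.

counterclockwise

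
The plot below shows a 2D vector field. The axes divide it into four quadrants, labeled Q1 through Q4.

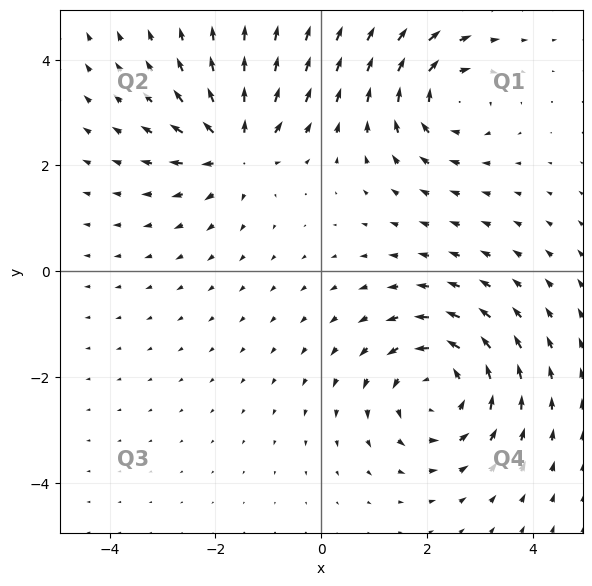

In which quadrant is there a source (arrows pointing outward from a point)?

Q2

The source sits at approximately (-1.6, 2.3), which lies in quadrant Q2. The divergence there is about +5, positive as expected for a source.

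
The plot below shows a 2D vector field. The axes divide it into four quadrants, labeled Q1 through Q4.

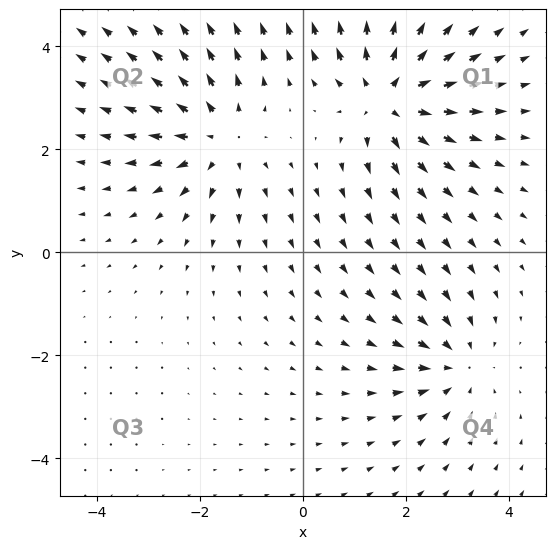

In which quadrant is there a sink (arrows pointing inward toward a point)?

Q4

The sink sits at approximately (3.0, -2.2), which lies in quadrant Q4. The divergence there is about -4, negative as expected for a sink.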